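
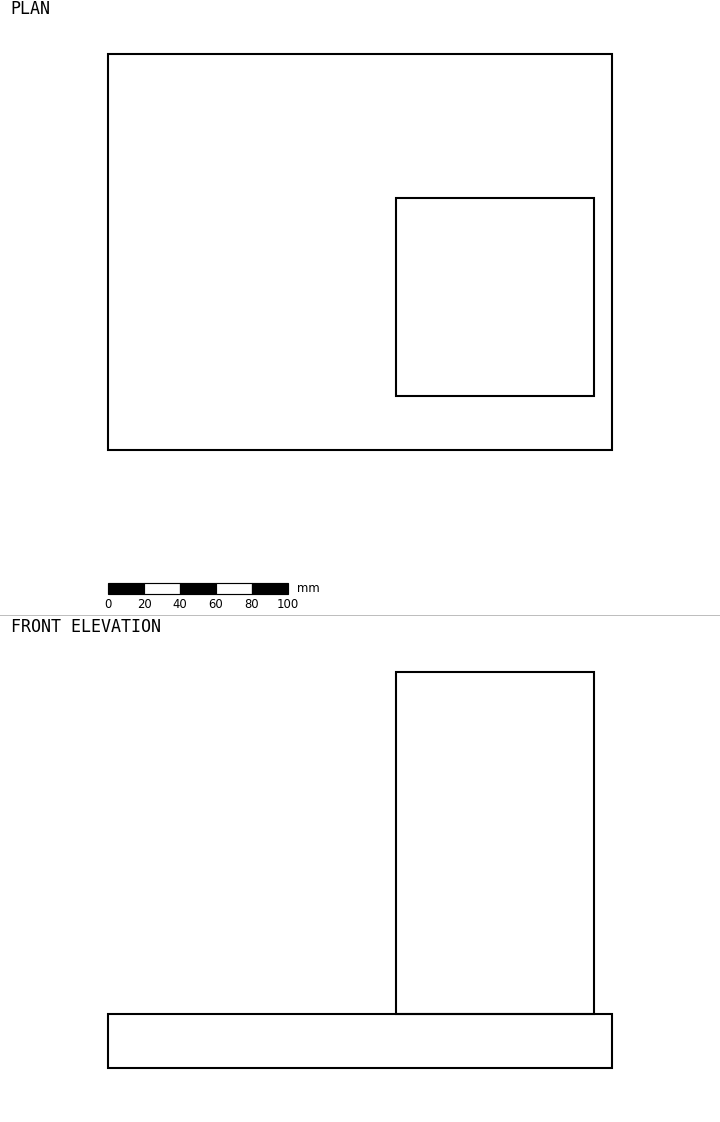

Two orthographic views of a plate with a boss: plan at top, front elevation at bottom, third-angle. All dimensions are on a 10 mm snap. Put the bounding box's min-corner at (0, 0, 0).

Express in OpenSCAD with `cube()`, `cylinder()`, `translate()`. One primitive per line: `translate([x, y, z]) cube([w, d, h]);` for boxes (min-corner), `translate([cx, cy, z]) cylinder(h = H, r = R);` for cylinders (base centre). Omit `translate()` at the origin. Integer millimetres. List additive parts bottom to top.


cube([280, 220, 30]);
translate([160, 30, 30]) cube([110, 110, 190]);


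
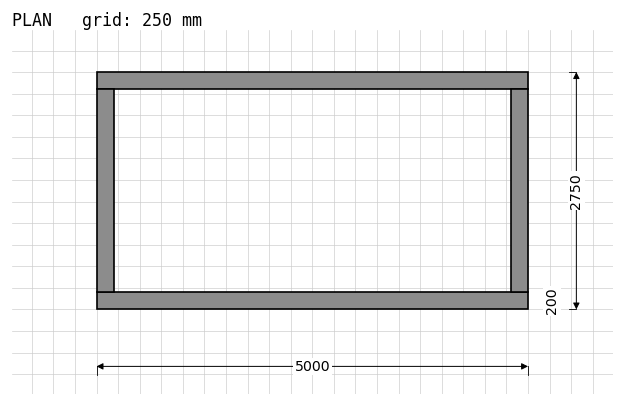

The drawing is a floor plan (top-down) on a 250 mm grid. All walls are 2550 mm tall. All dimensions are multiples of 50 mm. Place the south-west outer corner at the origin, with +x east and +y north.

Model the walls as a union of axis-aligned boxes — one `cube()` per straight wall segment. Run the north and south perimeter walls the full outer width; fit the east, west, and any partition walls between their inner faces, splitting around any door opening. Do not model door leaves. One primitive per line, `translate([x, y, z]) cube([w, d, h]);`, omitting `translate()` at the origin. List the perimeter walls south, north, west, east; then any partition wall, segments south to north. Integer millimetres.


cube([5000, 200, 2550]);
translate([0, 2550, 0]) cube([5000, 200, 2550]);
translate([0, 200, 0]) cube([200, 2350, 2550]);
translate([4800, 200, 0]) cube([200, 2350, 2550]);


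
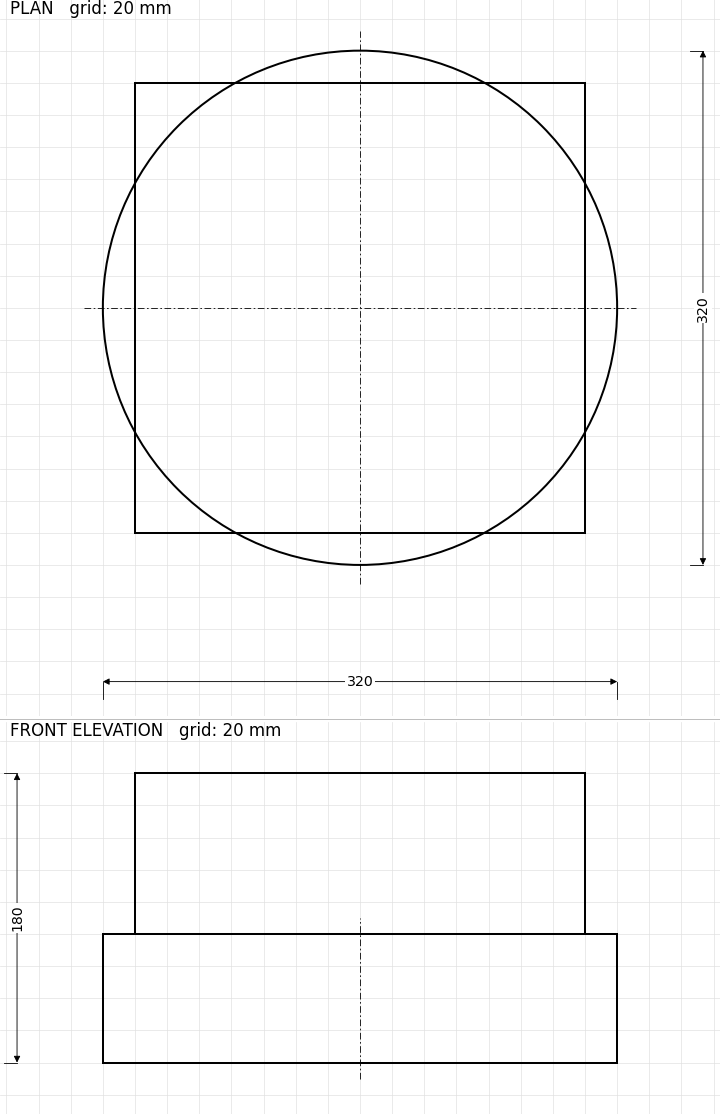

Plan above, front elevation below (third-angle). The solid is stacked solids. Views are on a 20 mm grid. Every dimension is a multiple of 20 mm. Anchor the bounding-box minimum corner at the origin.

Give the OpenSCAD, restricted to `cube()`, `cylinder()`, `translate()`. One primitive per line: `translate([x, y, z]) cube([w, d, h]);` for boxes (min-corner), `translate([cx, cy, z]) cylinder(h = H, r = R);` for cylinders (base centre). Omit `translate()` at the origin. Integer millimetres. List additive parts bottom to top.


translate([160, 160, 0]) cylinder(h = 80, r = 160);
translate([20, 20, 80]) cube([280, 280, 100]);


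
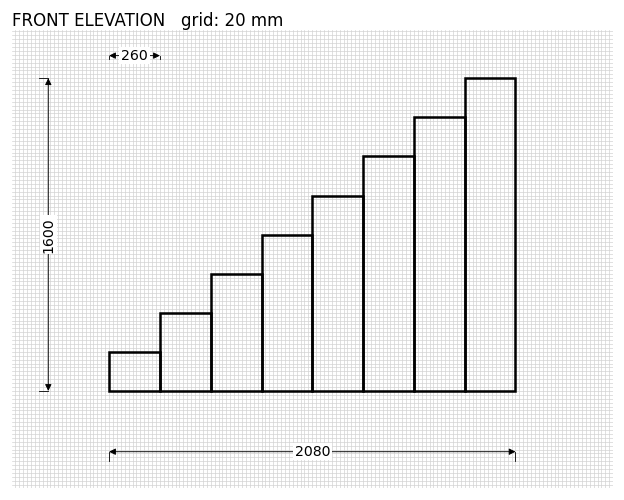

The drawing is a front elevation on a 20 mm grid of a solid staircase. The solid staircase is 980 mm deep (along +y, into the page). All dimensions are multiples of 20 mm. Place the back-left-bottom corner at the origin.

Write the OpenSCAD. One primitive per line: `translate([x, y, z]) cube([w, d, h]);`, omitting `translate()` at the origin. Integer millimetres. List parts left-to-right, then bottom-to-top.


cube([260, 980, 200]);
translate([260, 0, 0]) cube([260, 980, 400]);
translate([520, 0, 0]) cube([260, 980, 600]);
translate([780, 0, 0]) cube([260, 980, 800]);
translate([1040, 0, 0]) cube([260, 980, 1000]);
translate([1300, 0, 0]) cube([260, 980, 1200]);
translate([1560, 0, 0]) cube([260, 980, 1400]);
translate([1820, 0, 0]) cube([260, 980, 1600]);


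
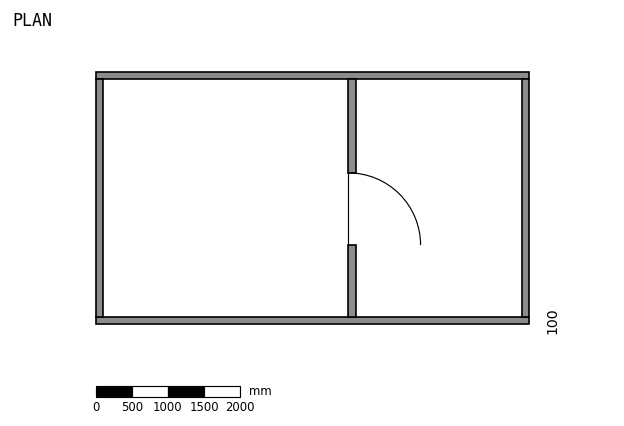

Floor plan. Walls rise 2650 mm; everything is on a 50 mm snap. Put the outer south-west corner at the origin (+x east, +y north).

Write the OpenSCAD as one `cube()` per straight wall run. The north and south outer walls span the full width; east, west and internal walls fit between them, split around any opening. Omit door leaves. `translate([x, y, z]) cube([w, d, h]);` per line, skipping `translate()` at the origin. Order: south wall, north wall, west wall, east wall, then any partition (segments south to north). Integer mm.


cube([6000, 100, 2650]);
translate([0, 3400, 0]) cube([6000, 100, 2650]);
translate([0, 100, 0]) cube([100, 3300, 2650]);
translate([5900, 100, 0]) cube([100, 3300, 2650]);
translate([3500, 100, 0]) cube([100, 1000, 2650]);
translate([3500, 2100, 0]) cube([100, 1300, 2650]);


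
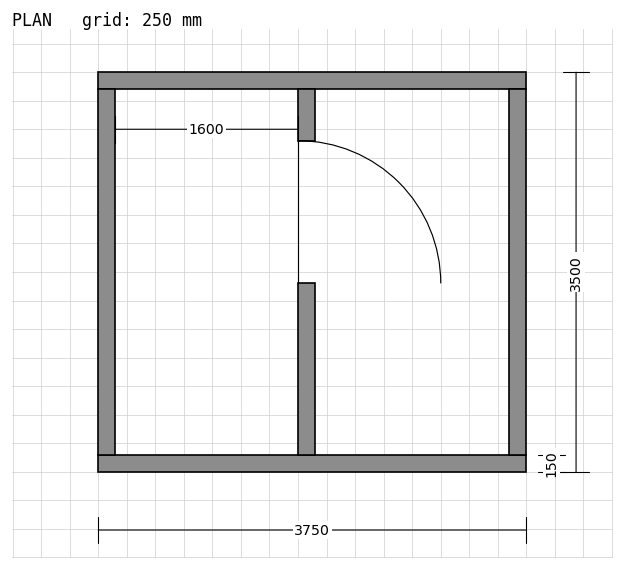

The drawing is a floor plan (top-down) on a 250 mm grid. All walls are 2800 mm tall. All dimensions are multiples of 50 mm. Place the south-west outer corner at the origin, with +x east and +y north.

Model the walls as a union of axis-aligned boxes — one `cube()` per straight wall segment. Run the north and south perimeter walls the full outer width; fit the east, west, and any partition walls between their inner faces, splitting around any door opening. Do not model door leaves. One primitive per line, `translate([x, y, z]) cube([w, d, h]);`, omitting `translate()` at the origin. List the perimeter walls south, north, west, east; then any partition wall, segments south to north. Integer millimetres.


cube([3750, 150, 2800]);
translate([0, 3350, 0]) cube([3750, 150, 2800]);
translate([0, 150, 0]) cube([150, 3200, 2800]);
translate([3600, 150, 0]) cube([150, 3200, 2800]);
translate([1750, 150, 0]) cube([150, 1500, 2800]);
translate([1750, 2900, 0]) cube([150, 450, 2800]);


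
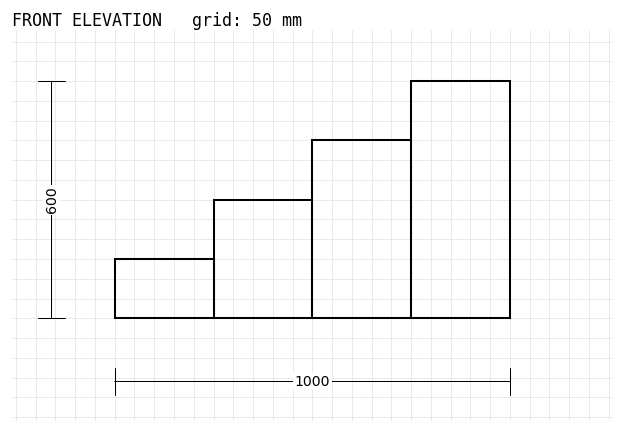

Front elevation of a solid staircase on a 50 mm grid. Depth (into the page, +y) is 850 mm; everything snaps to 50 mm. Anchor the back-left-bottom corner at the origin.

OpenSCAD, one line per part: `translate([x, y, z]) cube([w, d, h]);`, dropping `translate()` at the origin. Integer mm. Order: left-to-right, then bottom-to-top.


cube([250, 850, 150]);
translate([250, 0, 0]) cube([250, 850, 300]);
translate([500, 0, 0]) cube([250, 850, 450]);
translate([750, 0, 0]) cube([250, 850, 600]);


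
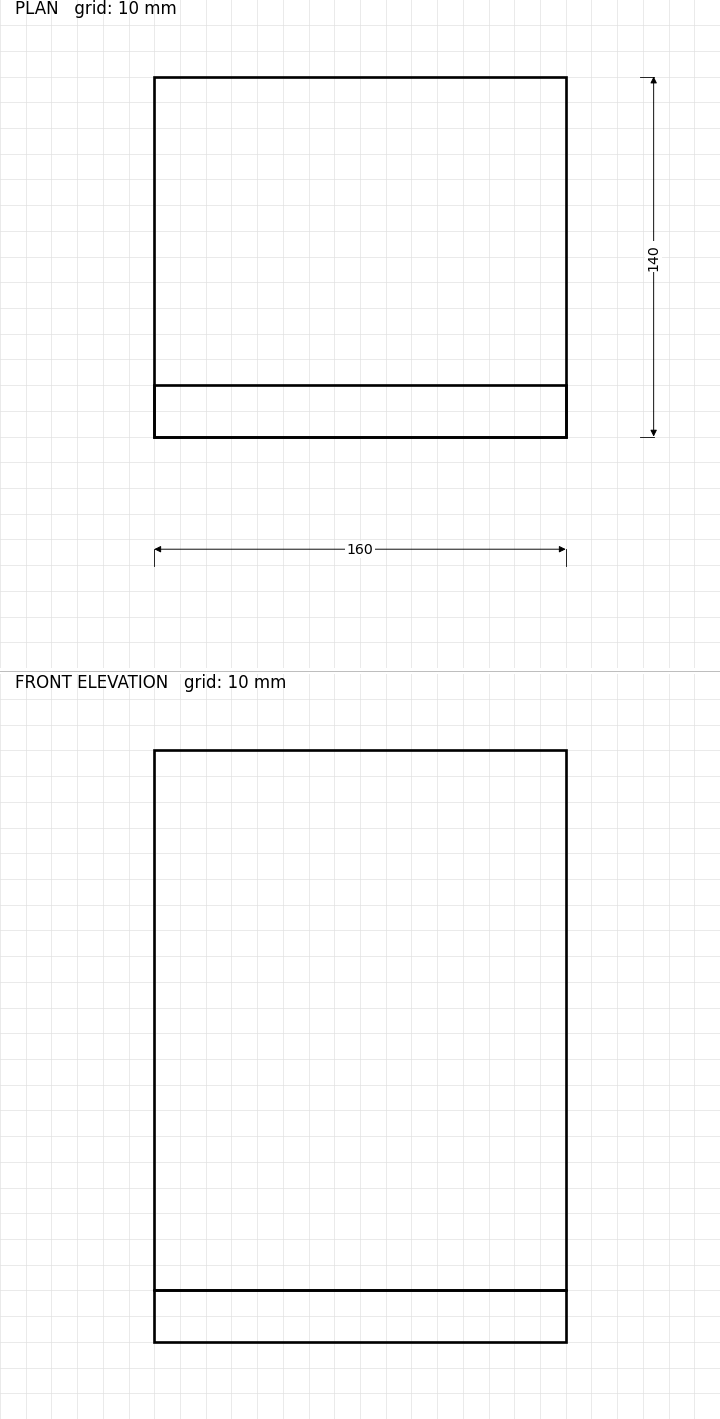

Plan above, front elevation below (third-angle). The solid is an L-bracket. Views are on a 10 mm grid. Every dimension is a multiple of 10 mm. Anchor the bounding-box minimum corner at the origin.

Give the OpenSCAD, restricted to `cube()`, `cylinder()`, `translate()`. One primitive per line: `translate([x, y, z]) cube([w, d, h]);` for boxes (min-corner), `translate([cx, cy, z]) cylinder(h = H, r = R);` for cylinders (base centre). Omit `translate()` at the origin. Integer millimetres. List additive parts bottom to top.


cube([160, 140, 20]);
translate([0, 0, 20]) cube([160, 20, 210]);


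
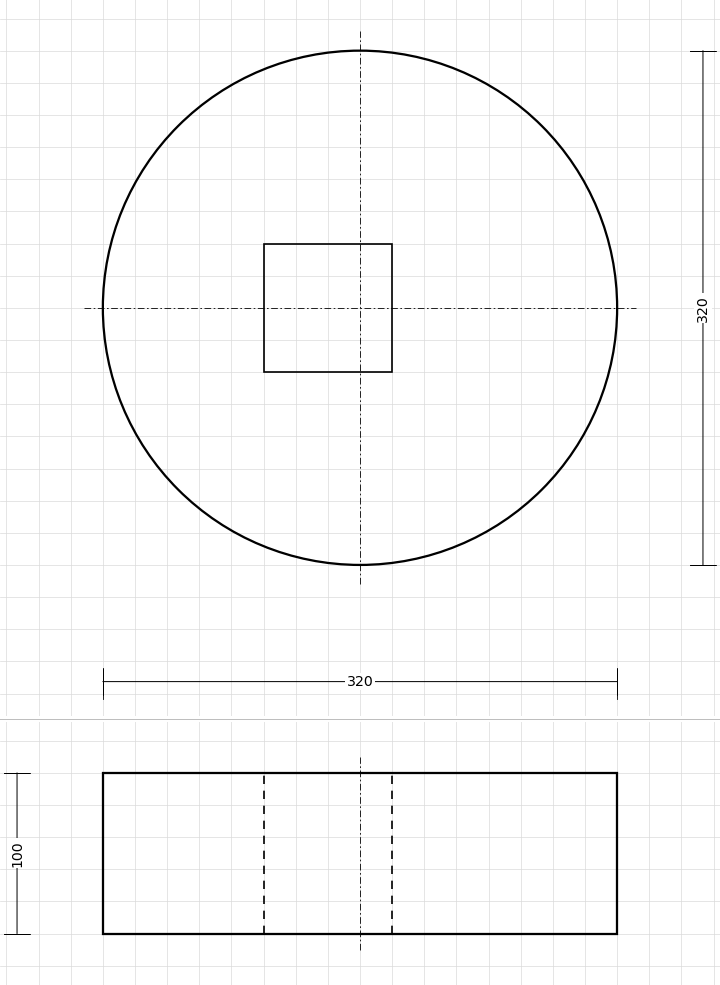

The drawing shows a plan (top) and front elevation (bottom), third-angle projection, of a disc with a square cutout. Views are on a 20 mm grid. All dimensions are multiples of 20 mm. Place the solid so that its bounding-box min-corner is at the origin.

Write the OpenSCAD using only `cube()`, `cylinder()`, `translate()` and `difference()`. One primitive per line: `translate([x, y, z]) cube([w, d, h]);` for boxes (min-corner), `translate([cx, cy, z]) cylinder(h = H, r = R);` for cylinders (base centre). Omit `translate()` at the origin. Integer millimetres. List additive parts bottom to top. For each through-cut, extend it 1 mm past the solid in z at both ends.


difference() {
  translate([160, 160, 0]) cylinder(h = 100, r = 160);
  translate([100, 120, -1]) cube([80, 80, 102]);
}


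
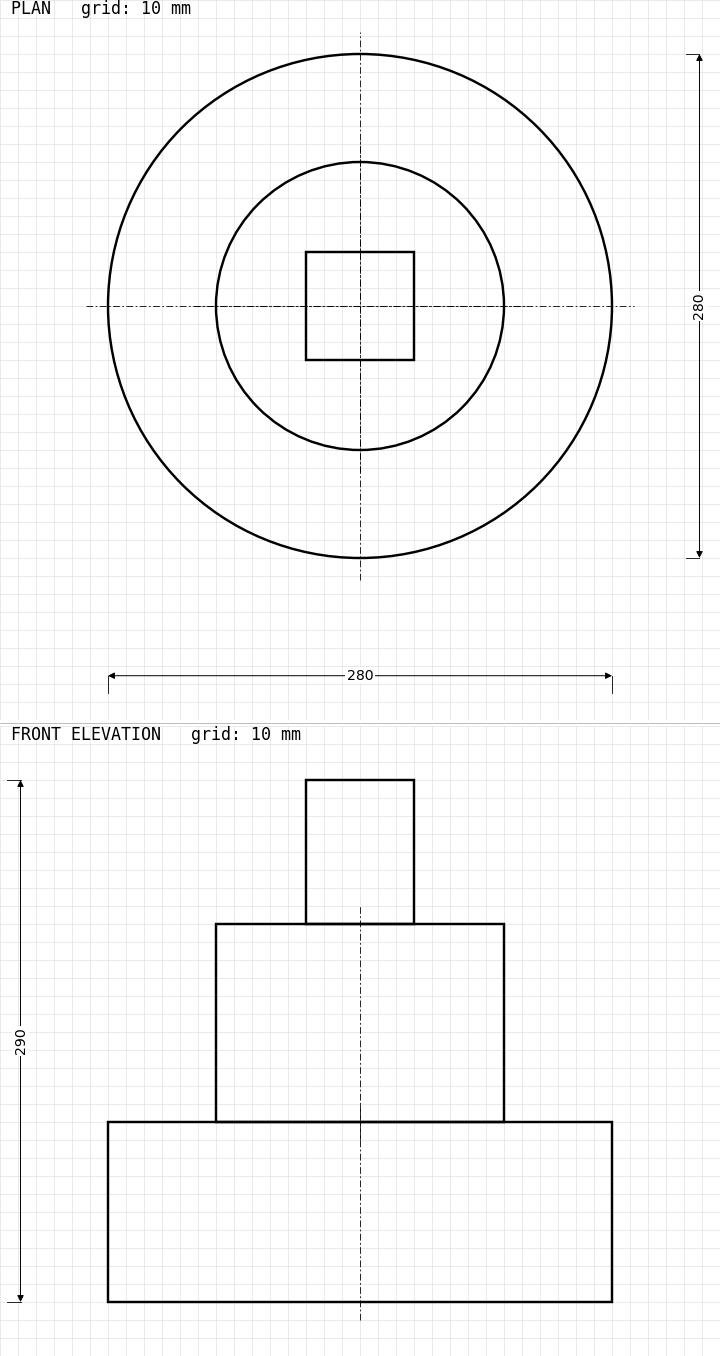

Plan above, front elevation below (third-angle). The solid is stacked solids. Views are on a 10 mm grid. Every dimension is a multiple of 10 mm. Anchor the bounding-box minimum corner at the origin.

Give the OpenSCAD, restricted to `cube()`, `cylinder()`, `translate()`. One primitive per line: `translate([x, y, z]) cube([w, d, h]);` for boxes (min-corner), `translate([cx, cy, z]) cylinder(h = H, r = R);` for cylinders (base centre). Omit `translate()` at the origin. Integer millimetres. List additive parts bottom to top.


translate([140, 140, 0]) cylinder(h = 100, r = 140);
translate([140, 140, 100]) cylinder(h = 110, r = 80);
translate([110, 110, 210]) cube([60, 60, 80]);


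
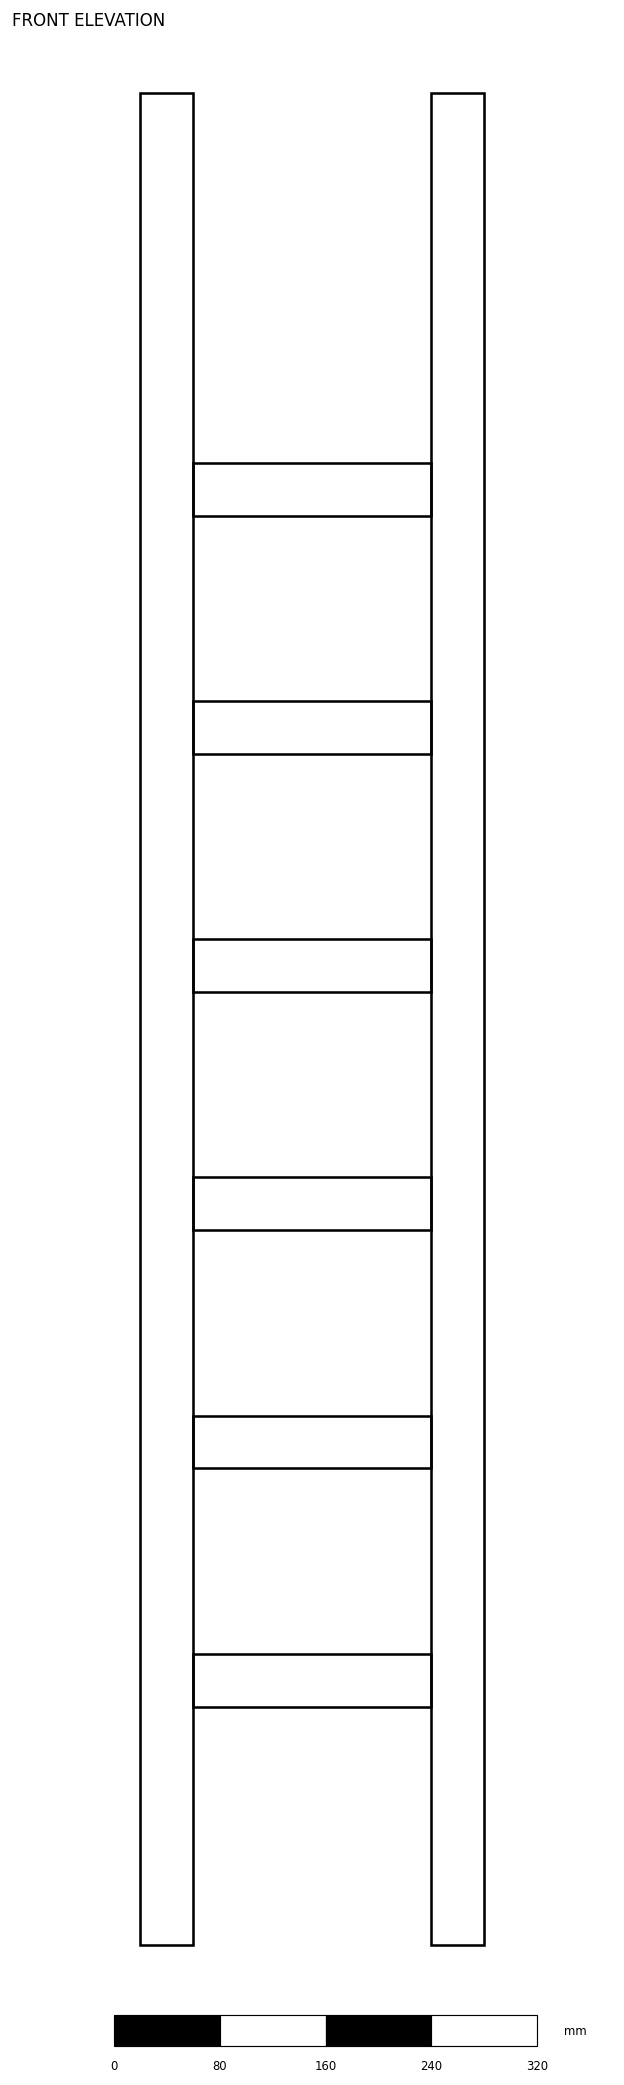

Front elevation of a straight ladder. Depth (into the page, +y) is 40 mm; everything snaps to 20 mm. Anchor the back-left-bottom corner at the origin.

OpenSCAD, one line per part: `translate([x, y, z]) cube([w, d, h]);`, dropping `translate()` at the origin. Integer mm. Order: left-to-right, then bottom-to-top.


cube([40, 40, 1400]);
translate([40, 0, 180]) cube([180, 40, 40]);
translate([40, 0, 360]) cube([180, 40, 40]);
translate([40, 0, 540]) cube([180, 40, 40]);
translate([40, 0, 720]) cube([180, 40, 40]);
translate([40, 0, 900]) cube([180, 40, 40]);
translate([40, 0, 1080]) cube([180, 40, 40]);
translate([220, 0, 0]) cube([40, 40, 1400]);


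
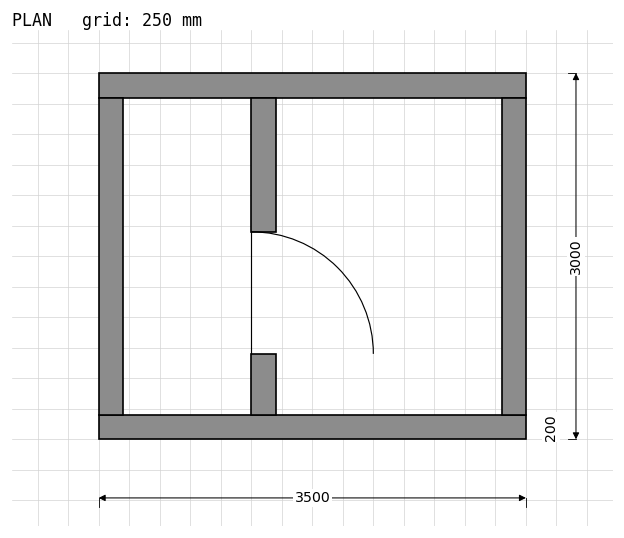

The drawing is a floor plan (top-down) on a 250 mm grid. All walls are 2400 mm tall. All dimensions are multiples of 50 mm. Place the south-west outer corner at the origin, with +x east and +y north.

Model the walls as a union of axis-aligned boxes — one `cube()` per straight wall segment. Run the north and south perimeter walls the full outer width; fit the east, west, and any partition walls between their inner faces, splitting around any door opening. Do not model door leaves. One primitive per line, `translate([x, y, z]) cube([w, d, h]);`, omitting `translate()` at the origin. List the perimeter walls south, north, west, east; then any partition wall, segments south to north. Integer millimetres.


cube([3500, 200, 2400]);
translate([0, 2800, 0]) cube([3500, 200, 2400]);
translate([0, 200, 0]) cube([200, 2600, 2400]);
translate([3300, 200, 0]) cube([200, 2600, 2400]);
translate([1250, 200, 0]) cube([200, 500, 2400]);
translate([1250, 1700, 0]) cube([200, 1100, 2400]);


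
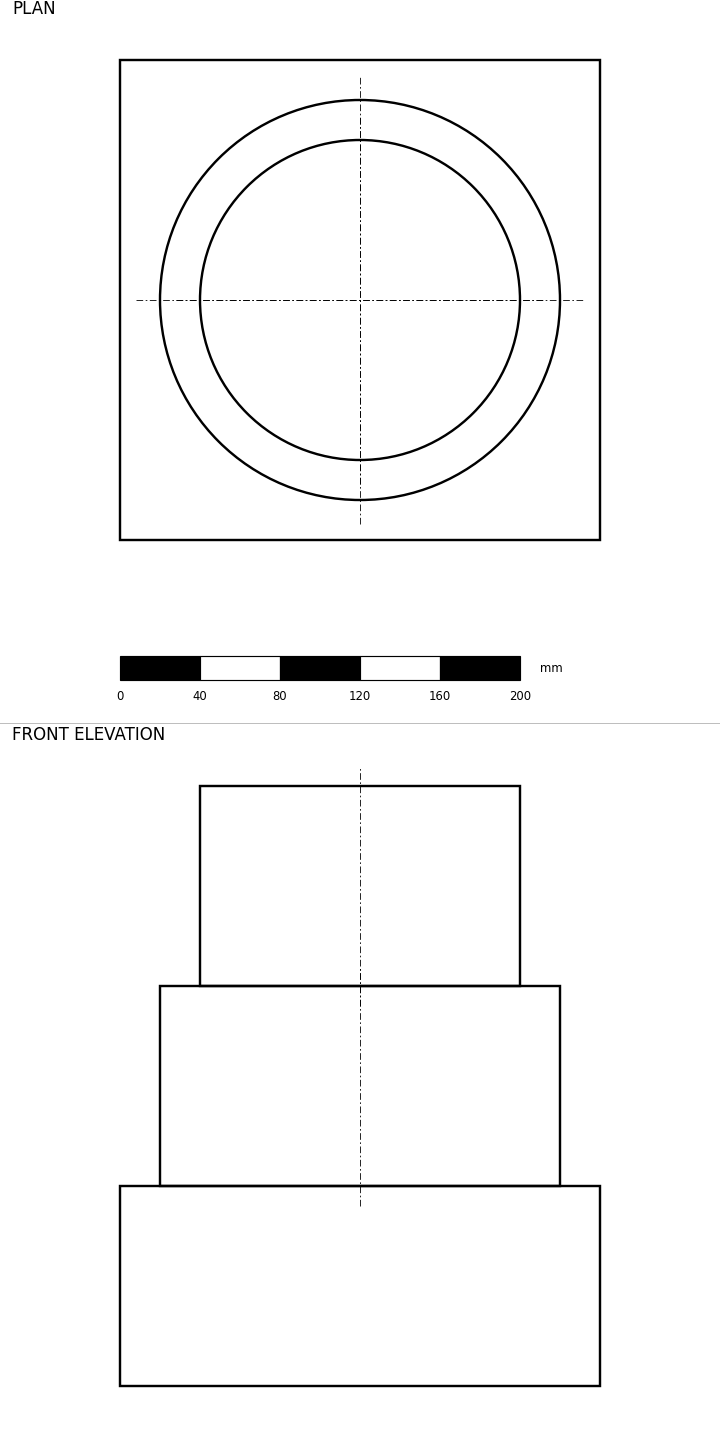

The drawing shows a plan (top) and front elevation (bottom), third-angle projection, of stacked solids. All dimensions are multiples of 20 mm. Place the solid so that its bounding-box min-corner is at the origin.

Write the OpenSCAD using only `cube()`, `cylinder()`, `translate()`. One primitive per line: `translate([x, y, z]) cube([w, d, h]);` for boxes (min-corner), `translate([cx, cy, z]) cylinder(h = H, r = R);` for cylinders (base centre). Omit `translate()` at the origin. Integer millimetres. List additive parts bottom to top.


cube([240, 240, 100]);
translate([120, 120, 100]) cylinder(h = 100, r = 100);
translate([120, 120, 200]) cylinder(h = 100, r = 80);


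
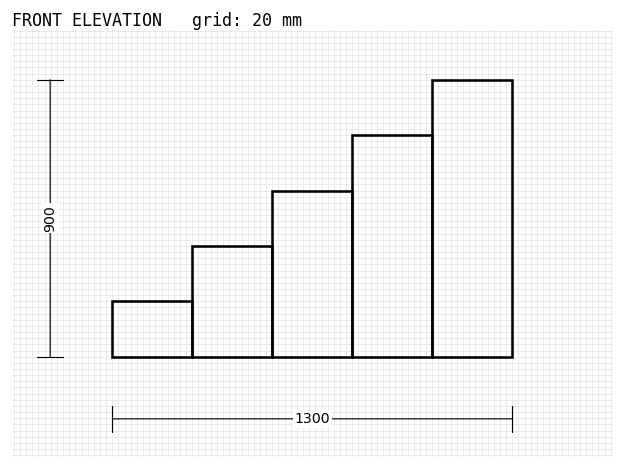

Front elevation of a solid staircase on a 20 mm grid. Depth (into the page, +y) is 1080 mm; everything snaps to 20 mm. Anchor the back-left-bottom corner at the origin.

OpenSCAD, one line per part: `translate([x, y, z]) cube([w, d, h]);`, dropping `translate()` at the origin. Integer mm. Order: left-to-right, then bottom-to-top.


cube([260, 1080, 180]);
translate([260, 0, 0]) cube([260, 1080, 360]);
translate([520, 0, 0]) cube([260, 1080, 540]);
translate([780, 0, 0]) cube([260, 1080, 720]);
translate([1040, 0, 0]) cube([260, 1080, 900]);


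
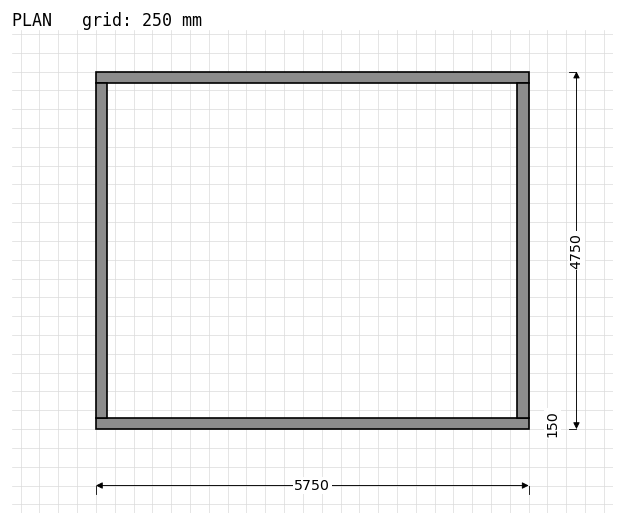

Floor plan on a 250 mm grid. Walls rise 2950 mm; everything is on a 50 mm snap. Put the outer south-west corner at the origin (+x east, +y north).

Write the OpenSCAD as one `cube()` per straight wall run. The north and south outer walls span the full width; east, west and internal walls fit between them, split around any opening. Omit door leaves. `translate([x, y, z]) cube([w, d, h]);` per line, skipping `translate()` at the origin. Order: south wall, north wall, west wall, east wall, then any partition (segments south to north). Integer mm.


cube([5750, 150, 2950]);
translate([0, 4600, 0]) cube([5750, 150, 2950]);
translate([0, 150, 0]) cube([150, 4450, 2950]);
translate([5600, 150, 0]) cube([150, 4450, 2950]);


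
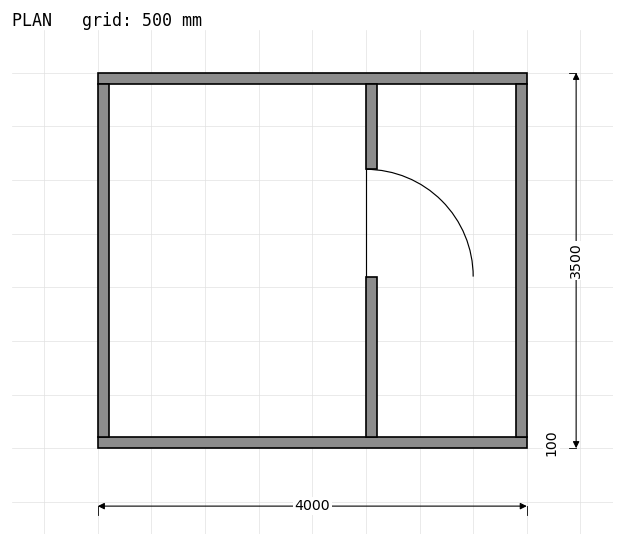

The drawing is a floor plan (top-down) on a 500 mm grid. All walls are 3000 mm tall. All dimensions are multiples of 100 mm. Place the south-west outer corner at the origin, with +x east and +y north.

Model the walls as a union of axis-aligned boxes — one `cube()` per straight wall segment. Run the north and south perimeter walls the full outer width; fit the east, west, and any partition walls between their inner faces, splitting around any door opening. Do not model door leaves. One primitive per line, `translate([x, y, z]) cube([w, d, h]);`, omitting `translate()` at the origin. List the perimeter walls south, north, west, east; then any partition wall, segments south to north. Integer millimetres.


cube([4000, 100, 3000]);
translate([0, 3400, 0]) cube([4000, 100, 3000]);
translate([0, 100, 0]) cube([100, 3300, 3000]);
translate([3900, 100, 0]) cube([100, 3300, 3000]);
translate([2500, 100, 0]) cube([100, 1500, 3000]);
translate([2500, 2600, 0]) cube([100, 800, 3000]);


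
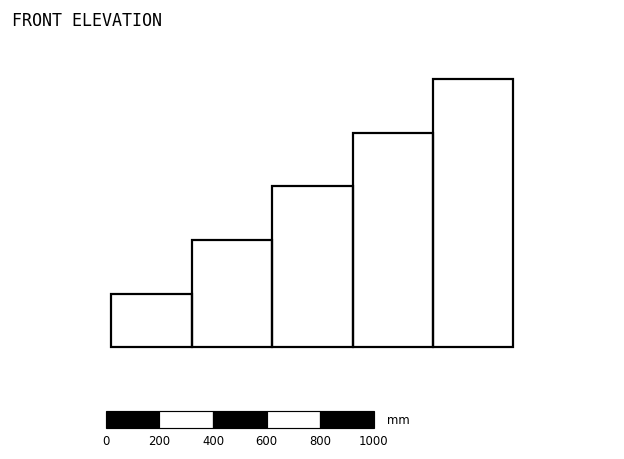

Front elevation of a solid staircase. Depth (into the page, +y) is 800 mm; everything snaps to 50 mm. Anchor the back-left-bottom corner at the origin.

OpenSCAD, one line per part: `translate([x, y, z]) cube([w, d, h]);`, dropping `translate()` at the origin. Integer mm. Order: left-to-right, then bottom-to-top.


cube([300, 800, 200]);
translate([300, 0, 0]) cube([300, 800, 400]);
translate([600, 0, 0]) cube([300, 800, 600]);
translate([900, 0, 0]) cube([300, 800, 800]);
translate([1200, 0, 0]) cube([300, 800, 1000]);


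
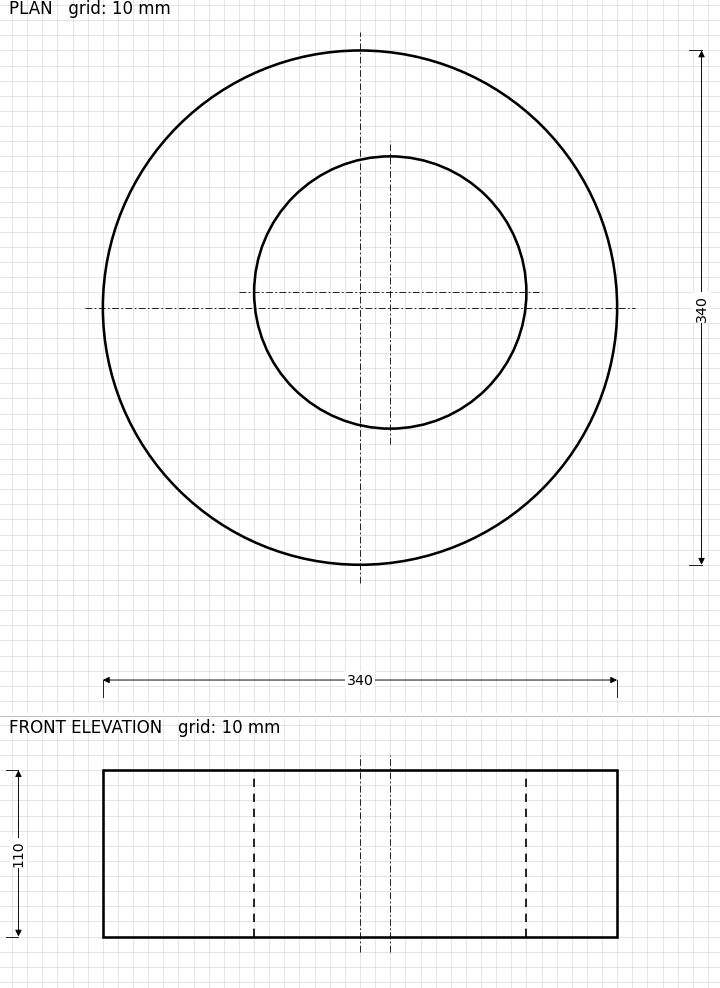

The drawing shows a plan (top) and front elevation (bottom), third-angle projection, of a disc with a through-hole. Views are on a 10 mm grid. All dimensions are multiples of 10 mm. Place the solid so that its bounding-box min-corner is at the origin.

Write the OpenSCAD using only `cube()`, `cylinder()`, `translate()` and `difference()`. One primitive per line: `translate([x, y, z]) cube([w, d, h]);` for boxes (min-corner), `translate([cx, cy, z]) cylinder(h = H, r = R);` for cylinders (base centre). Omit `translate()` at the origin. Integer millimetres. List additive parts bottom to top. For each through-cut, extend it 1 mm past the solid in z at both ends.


difference() {
  translate([170, 170, 0]) cylinder(h = 110, r = 170);
  translate([190, 180, -1]) cylinder(h = 112, r = 90);
}


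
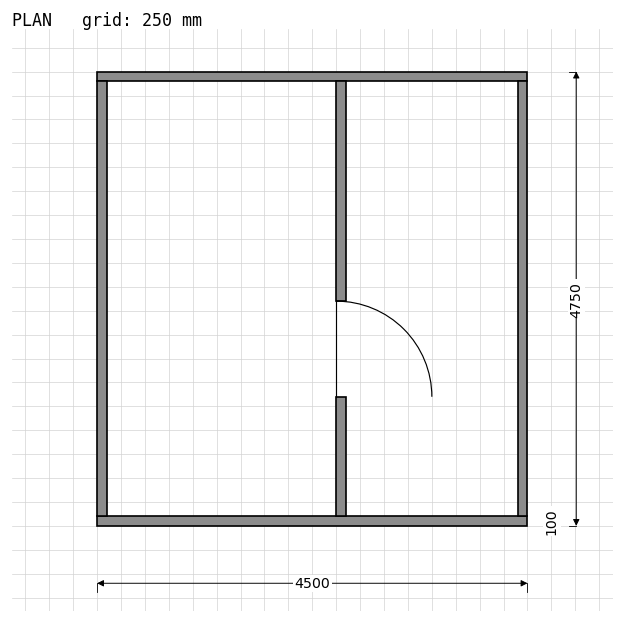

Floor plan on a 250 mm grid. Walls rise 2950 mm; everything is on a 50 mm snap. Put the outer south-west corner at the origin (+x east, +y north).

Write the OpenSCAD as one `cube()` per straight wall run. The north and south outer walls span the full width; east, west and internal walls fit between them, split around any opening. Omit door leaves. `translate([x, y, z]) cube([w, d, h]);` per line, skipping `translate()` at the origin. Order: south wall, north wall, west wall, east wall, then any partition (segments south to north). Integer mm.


cube([4500, 100, 2950]);
translate([0, 4650, 0]) cube([4500, 100, 2950]);
translate([0, 100, 0]) cube([100, 4550, 2950]);
translate([4400, 100, 0]) cube([100, 4550, 2950]);
translate([2500, 100, 0]) cube([100, 1250, 2950]);
translate([2500, 2350, 0]) cube([100, 2300, 2950]);


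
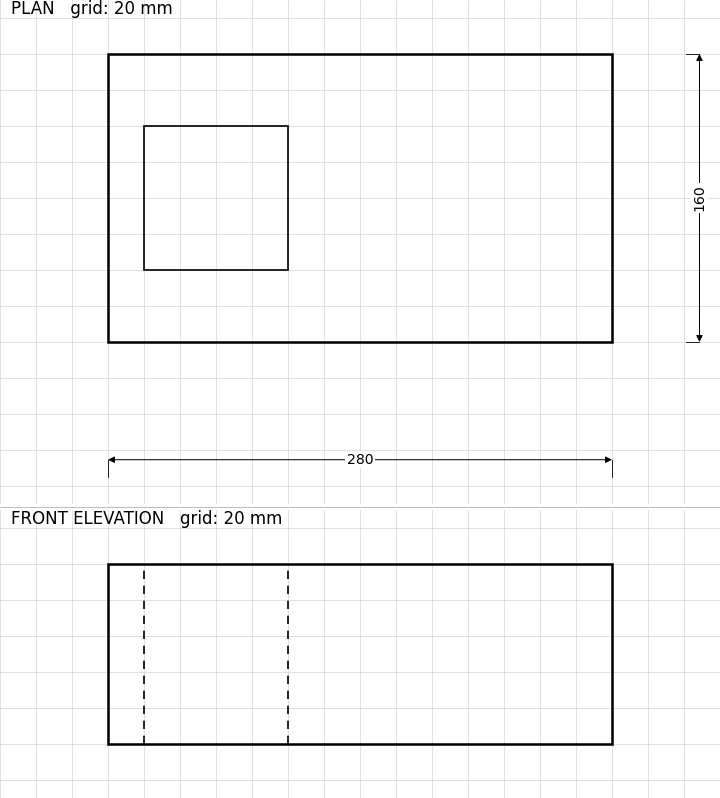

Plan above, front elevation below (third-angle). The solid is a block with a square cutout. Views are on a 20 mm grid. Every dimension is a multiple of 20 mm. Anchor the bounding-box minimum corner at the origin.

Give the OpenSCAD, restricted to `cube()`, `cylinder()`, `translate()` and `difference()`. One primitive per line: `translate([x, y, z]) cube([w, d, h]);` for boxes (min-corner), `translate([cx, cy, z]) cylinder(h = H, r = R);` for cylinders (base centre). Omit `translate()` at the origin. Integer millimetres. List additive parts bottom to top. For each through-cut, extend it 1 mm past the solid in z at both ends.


difference() {
  cube([280, 160, 100]);
  translate([20, 40, -1]) cube([80, 80, 102]);
}


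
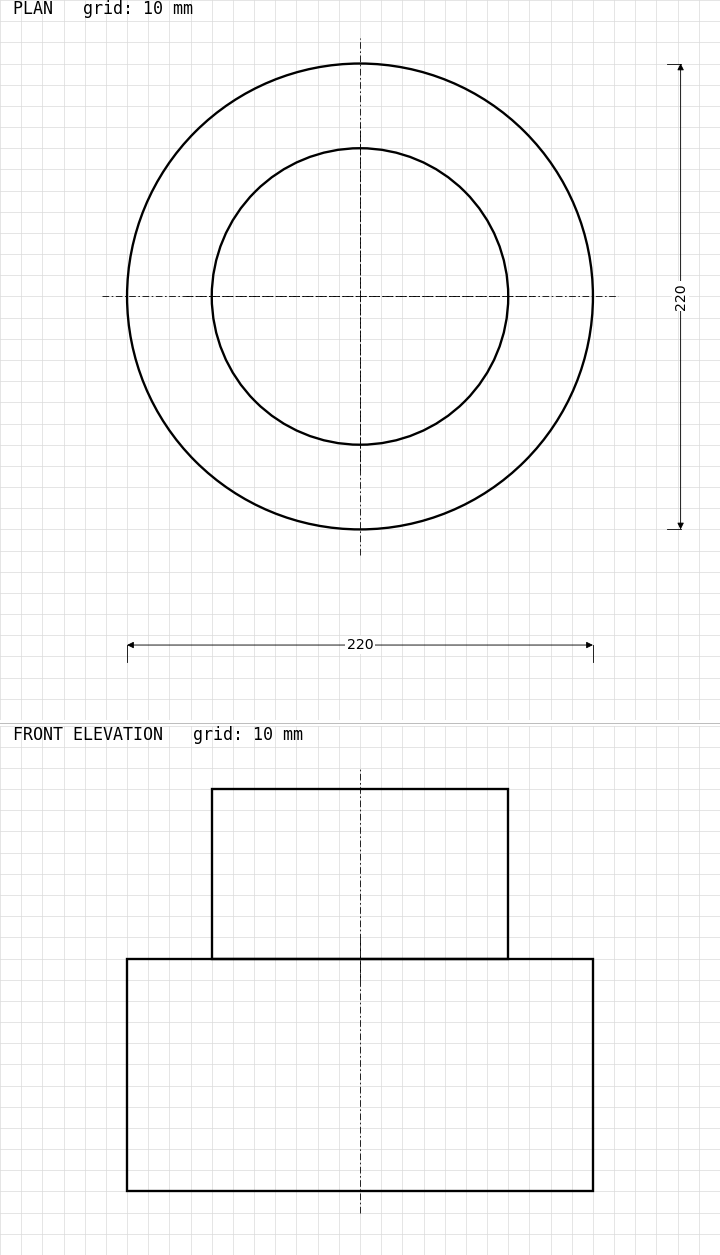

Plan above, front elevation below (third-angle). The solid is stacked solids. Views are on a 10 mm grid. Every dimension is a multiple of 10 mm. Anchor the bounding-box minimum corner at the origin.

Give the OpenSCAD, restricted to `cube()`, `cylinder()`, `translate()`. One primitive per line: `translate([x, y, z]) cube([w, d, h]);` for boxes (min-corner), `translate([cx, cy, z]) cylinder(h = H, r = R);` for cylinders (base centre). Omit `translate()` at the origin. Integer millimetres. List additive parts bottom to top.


translate([110, 110, 0]) cylinder(h = 110, r = 110);
translate([110, 110, 110]) cylinder(h = 80, r = 70);


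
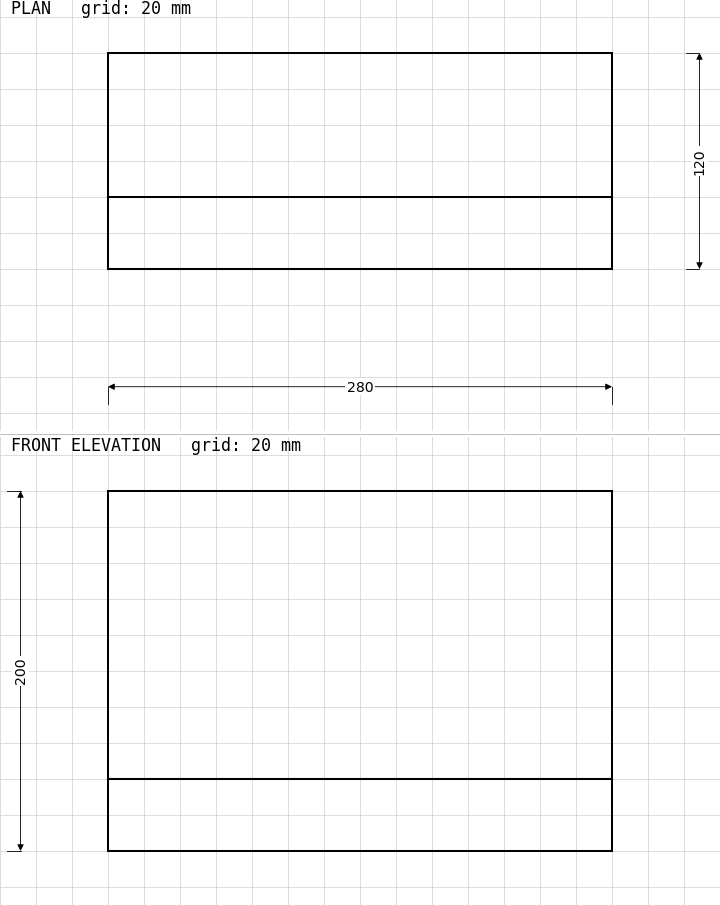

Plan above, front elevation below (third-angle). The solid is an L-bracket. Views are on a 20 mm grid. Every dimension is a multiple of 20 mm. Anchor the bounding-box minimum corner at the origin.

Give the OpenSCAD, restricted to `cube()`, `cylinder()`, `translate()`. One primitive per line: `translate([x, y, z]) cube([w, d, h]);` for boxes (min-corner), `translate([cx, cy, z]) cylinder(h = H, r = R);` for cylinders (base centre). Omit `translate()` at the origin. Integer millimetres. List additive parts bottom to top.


cube([280, 120, 40]);
translate([0, 0, 40]) cube([280, 40, 160]);


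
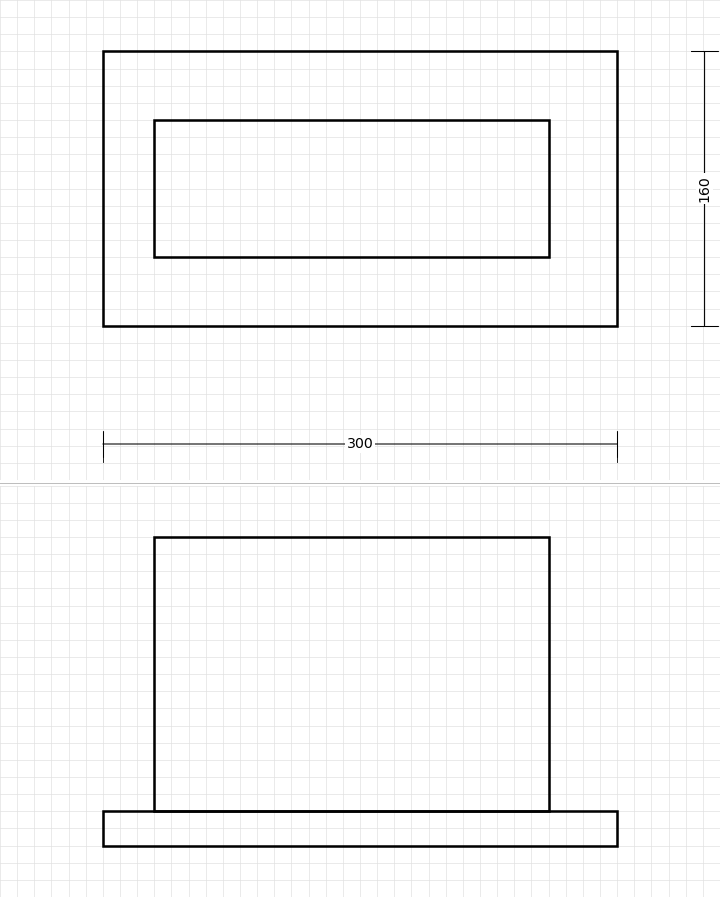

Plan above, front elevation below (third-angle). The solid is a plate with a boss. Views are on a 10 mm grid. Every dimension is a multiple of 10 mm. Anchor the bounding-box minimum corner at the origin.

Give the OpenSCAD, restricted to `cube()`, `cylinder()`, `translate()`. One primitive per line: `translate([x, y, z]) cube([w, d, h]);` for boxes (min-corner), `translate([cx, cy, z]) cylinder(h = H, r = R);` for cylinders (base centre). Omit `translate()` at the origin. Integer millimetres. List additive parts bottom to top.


cube([300, 160, 20]);
translate([30, 40, 20]) cube([230, 80, 160]);


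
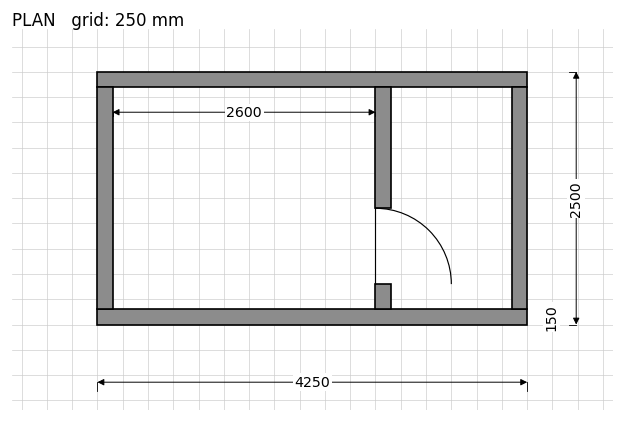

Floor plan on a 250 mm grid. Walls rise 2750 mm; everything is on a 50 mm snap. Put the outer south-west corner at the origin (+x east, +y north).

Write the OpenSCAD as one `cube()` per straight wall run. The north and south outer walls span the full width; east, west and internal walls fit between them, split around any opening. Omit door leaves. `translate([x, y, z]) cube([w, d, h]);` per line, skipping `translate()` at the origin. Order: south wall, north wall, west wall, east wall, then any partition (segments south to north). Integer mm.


cube([4250, 150, 2750]);
translate([0, 2350, 0]) cube([4250, 150, 2750]);
translate([0, 150, 0]) cube([150, 2200, 2750]);
translate([4100, 150, 0]) cube([150, 2200, 2750]);
translate([2750, 150, 0]) cube([150, 250, 2750]);
translate([2750, 1150, 0]) cube([150, 1200, 2750]);


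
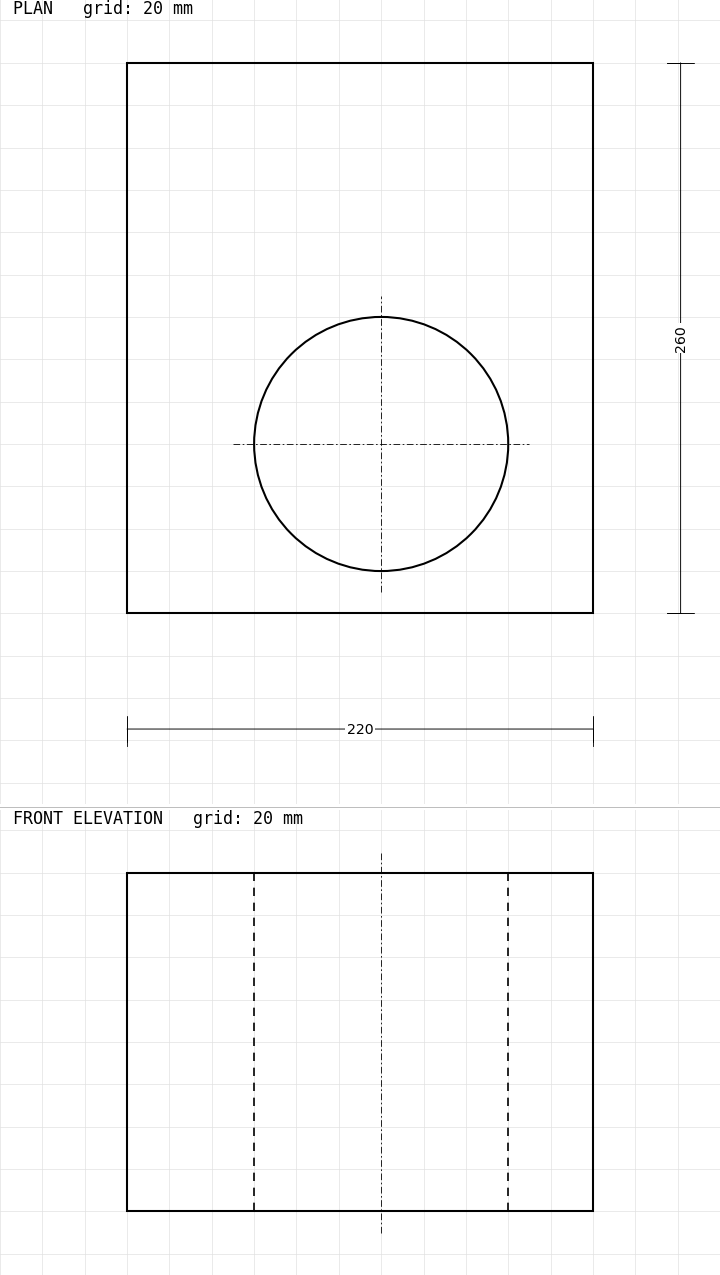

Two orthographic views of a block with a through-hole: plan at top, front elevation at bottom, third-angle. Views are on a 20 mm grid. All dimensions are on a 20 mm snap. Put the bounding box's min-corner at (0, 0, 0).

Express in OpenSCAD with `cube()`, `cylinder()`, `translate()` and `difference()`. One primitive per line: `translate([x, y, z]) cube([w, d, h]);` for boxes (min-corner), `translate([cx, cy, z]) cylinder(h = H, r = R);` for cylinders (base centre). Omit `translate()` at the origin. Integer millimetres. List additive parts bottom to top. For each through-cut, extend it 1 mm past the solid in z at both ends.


difference() {
  cube([220, 260, 160]);
  translate([120, 80, -1]) cylinder(h = 162, r = 60);
}


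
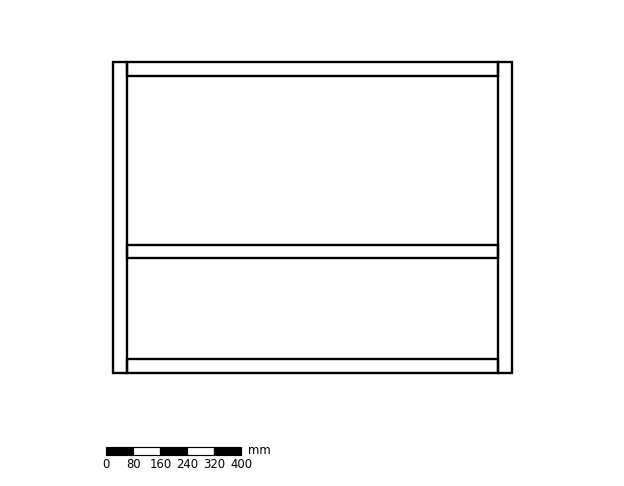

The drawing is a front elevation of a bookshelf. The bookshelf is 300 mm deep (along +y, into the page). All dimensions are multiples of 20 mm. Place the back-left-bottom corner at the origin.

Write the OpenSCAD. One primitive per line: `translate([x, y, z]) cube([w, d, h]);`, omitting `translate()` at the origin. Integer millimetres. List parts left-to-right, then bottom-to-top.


cube([40, 300, 920]);
translate([40, 0, 0]) cube([1100, 300, 40]);
translate([40, 0, 340]) cube([1100, 300, 40]);
translate([40, 0, 880]) cube([1100, 300, 40]);
translate([1140, 0, 0]) cube([40, 300, 920]);


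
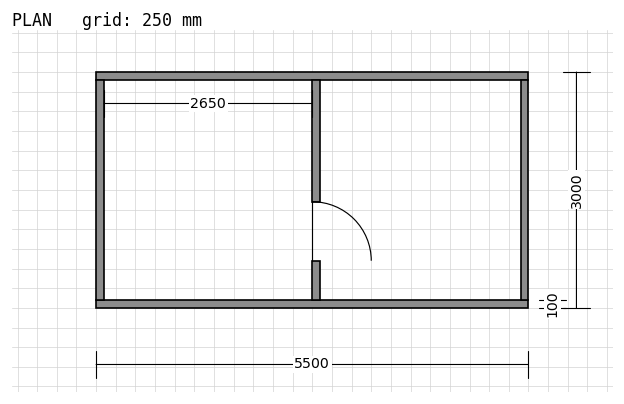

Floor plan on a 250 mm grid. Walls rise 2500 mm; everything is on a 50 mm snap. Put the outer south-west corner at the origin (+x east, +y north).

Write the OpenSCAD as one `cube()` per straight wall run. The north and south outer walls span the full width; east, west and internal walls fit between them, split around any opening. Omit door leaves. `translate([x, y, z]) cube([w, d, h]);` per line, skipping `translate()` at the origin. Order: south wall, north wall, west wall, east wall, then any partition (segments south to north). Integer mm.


cube([5500, 100, 2500]);
translate([0, 2900, 0]) cube([5500, 100, 2500]);
translate([0, 100, 0]) cube([100, 2800, 2500]);
translate([5400, 100, 0]) cube([100, 2800, 2500]);
translate([2750, 100, 0]) cube([100, 500, 2500]);
translate([2750, 1350, 0]) cube([100, 1550, 2500]);


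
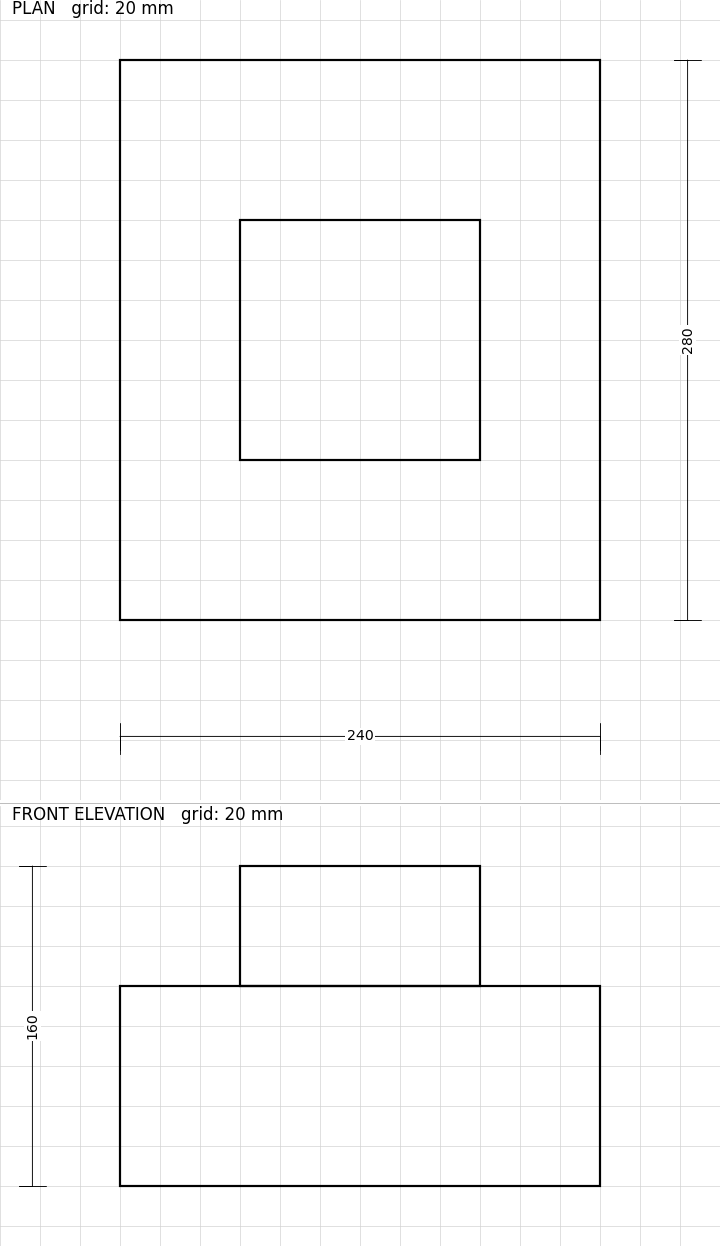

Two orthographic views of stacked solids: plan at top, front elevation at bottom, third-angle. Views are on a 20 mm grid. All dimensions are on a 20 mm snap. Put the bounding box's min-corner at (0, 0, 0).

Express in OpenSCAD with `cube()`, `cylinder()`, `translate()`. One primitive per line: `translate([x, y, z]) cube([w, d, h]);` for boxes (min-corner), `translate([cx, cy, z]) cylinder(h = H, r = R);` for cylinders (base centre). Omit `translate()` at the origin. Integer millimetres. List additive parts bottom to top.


cube([240, 280, 100]);
translate([60, 80, 100]) cube([120, 120, 60]);


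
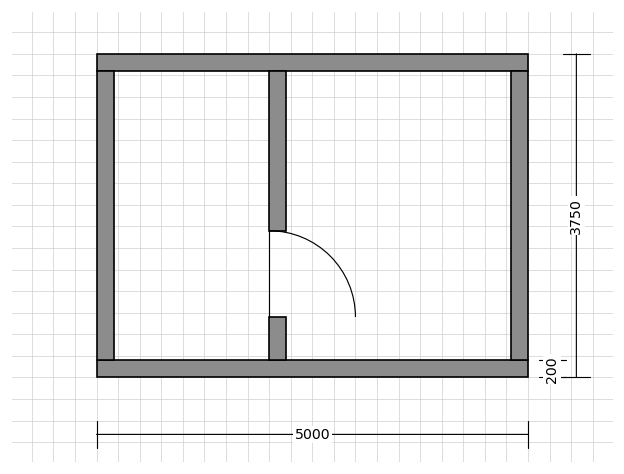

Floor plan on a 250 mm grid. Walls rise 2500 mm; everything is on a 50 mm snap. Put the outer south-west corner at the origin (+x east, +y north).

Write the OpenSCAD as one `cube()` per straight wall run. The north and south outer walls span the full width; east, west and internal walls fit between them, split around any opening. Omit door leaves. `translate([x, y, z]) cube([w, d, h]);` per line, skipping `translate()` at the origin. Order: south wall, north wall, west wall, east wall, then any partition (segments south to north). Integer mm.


cube([5000, 200, 2500]);
translate([0, 3550, 0]) cube([5000, 200, 2500]);
translate([0, 200, 0]) cube([200, 3350, 2500]);
translate([4800, 200, 0]) cube([200, 3350, 2500]);
translate([2000, 200, 0]) cube([200, 500, 2500]);
translate([2000, 1700, 0]) cube([200, 1850, 2500]);


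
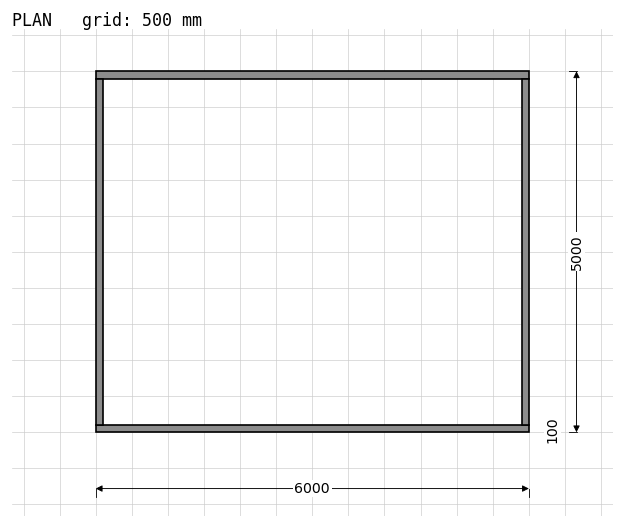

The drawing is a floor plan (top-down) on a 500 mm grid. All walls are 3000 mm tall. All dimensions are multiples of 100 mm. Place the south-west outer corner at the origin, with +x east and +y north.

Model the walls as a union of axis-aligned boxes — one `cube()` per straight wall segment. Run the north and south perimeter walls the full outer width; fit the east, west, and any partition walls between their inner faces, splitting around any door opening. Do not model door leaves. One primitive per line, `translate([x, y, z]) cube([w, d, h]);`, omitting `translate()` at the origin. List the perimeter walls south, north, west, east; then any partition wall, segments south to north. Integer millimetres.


cube([6000, 100, 3000]);
translate([0, 4900, 0]) cube([6000, 100, 3000]);
translate([0, 100, 0]) cube([100, 4800, 3000]);
translate([5900, 100, 0]) cube([100, 4800, 3000]);


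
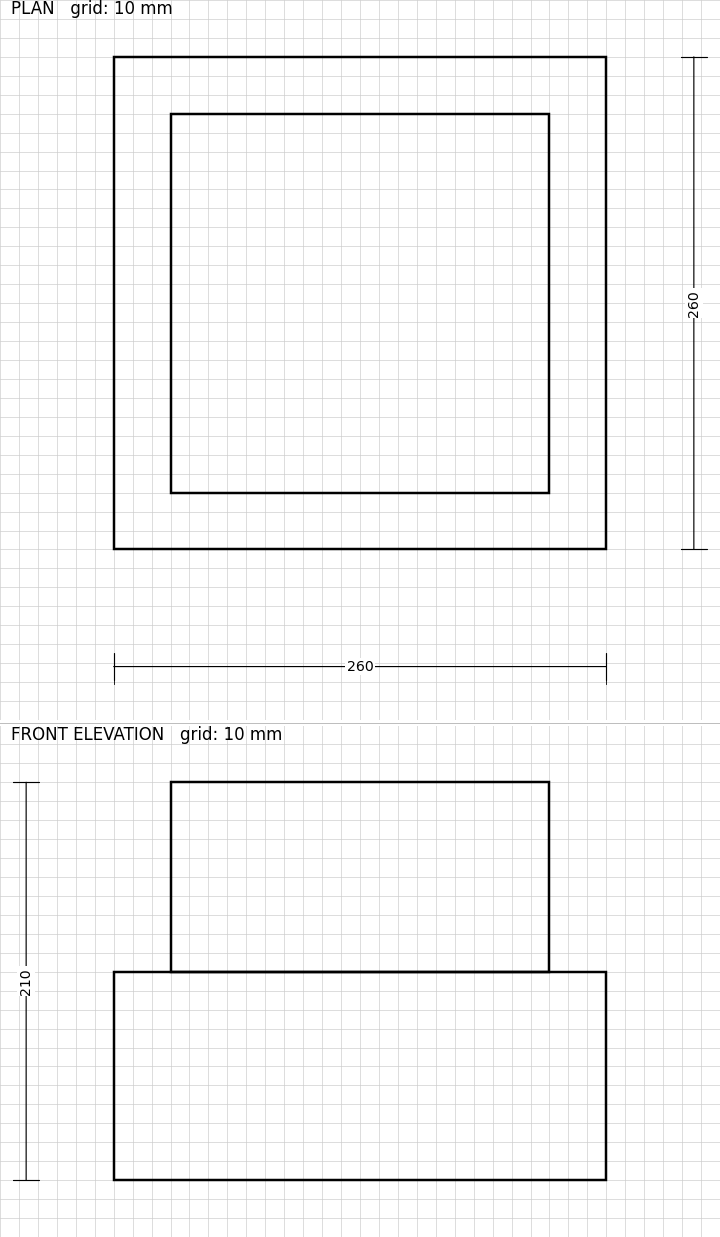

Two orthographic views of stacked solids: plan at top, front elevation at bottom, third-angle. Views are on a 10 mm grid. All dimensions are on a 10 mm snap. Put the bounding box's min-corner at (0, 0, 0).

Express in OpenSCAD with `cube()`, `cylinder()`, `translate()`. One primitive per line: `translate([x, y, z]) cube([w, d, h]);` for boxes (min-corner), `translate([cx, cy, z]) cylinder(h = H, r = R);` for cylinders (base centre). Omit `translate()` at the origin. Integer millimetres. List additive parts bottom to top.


cube([260, 260, 110]);
translate([30, 30, 110]) cube([200, 200, 100]);


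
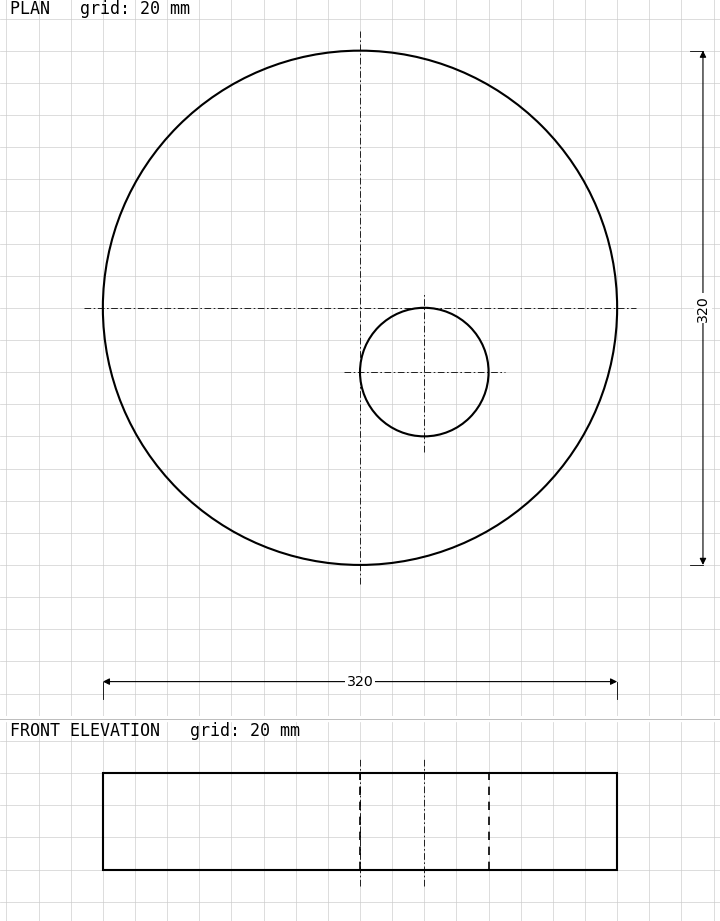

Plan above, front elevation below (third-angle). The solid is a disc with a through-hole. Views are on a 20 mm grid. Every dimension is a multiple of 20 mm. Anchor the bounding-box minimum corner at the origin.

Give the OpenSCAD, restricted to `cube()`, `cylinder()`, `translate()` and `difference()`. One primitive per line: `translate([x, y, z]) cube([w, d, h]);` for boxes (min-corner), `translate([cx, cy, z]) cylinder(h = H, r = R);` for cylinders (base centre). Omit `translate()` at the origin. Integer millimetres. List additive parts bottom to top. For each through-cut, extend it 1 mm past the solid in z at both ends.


difference() {
  translate([160, 160, 0]) cylinder(h = 60, r = 160);
  translate([200, 120, -1]) cylinder(h = 62, r = 40);
}


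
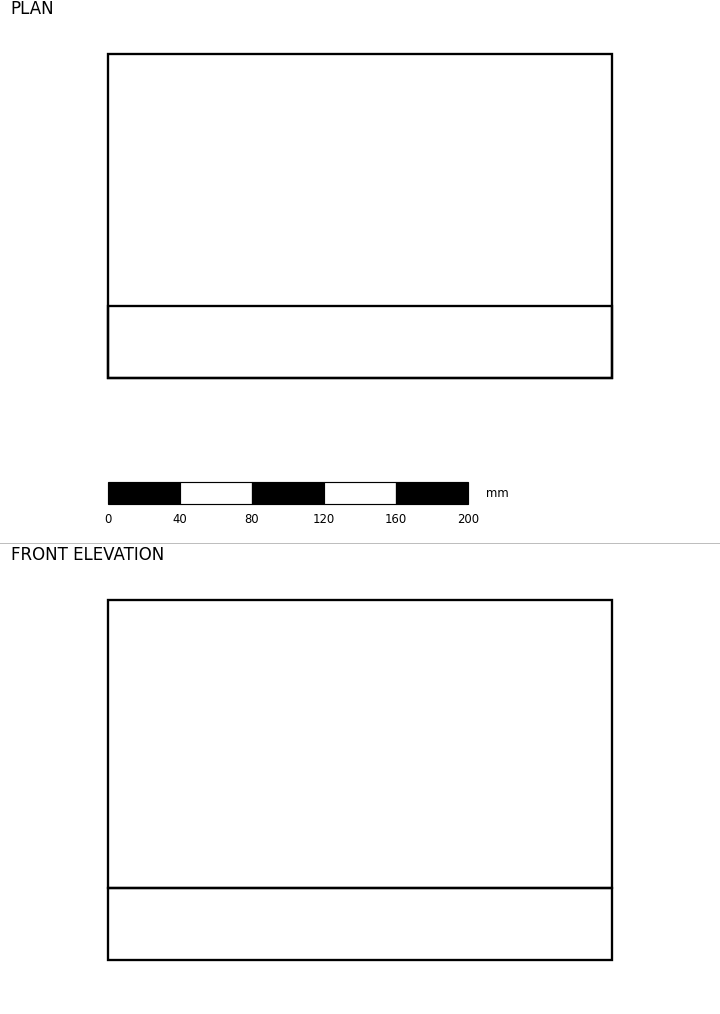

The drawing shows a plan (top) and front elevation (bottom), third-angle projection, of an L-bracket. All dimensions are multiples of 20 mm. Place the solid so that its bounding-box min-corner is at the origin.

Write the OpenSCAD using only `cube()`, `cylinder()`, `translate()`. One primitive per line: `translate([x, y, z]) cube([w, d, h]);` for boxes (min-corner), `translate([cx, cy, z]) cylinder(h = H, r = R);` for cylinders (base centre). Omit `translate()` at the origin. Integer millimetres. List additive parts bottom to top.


cube([280, 180, 40]);
translate([0, 0, 40]) cube([280, 40, 160]);


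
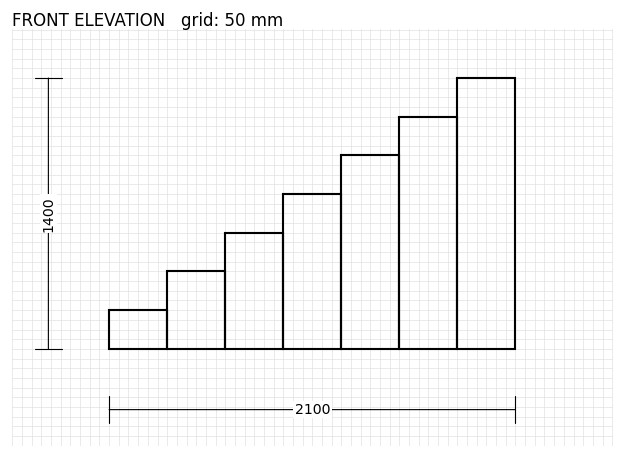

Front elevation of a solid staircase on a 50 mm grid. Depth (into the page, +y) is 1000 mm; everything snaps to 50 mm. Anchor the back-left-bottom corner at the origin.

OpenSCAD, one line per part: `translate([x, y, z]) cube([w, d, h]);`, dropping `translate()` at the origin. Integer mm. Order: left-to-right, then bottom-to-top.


cube([300, 1000, 200]);
translate([300, 0, 0]) cube([300, 1000, 400]);
translate([600, 0, 0]) cube([300, 1000, 600]);
translate([900, 0, 0]) cube([300, 1000, 800]);
translate([1200, 0, 0]) cube([300, 1000, 1000]);
translate([1500, 0, 0]) cube([300, 1000, 1200]);
translate([1800, 0, 0]) cube([300, 1000, 1400]);


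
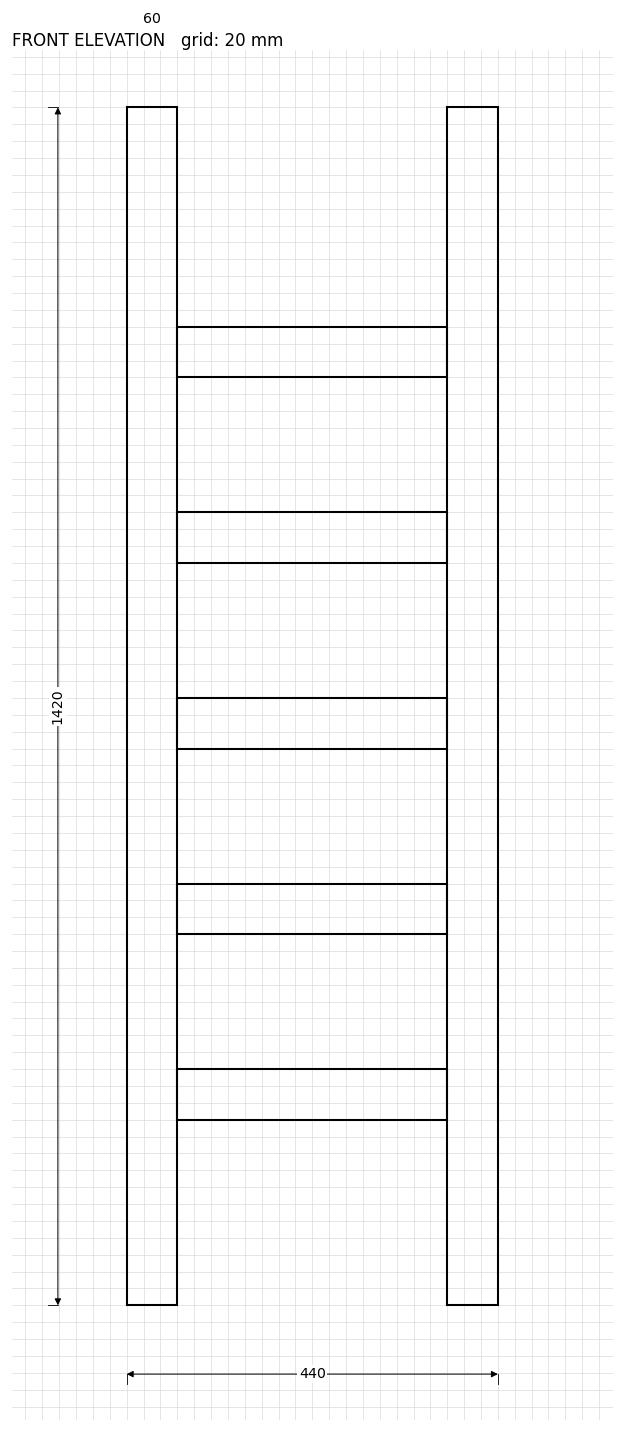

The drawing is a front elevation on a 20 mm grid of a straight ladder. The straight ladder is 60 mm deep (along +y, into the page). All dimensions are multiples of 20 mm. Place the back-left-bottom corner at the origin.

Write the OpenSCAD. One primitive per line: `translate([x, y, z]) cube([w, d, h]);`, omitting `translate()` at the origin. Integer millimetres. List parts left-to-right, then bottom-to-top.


cube([60, 60, 1420]);
translate([60, 0, 220]) cube([320, 60, 60]);
translate([60, 0, 440]) cube([320, 60, 60]);
translate([60, 0, 660]) cube([320, 60, 60]);
translate([60, 0, 880]) cube([320, 60, 60]);
translate([60, 0, 1100]) cube([320, 60, 60]);
translate([380, 0, 0]) cube([60, 60, 1420]);


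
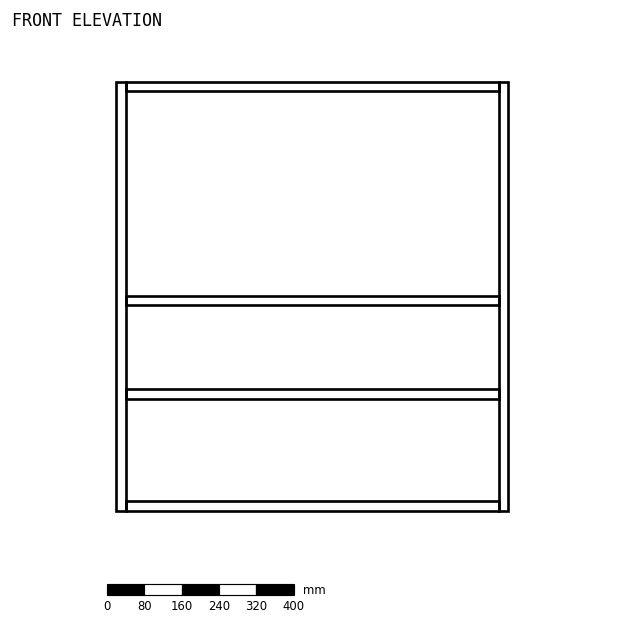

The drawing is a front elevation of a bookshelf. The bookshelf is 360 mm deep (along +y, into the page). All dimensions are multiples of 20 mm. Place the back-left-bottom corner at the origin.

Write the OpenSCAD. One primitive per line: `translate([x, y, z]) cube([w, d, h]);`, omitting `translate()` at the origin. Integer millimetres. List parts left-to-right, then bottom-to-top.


cube([20, 360, 920]);
translate([20, 0, 0]) cube([800, 360, 20]);
translate([20, 0, 240]) cube([800, 360, 20]);
translate([20, 0, 440]) cube([800, 360, 20]);
translate([20, 0, 900]) cube([800, 360, 20]);
translate([820, 0, 0]) cube([20, 360, 920]);


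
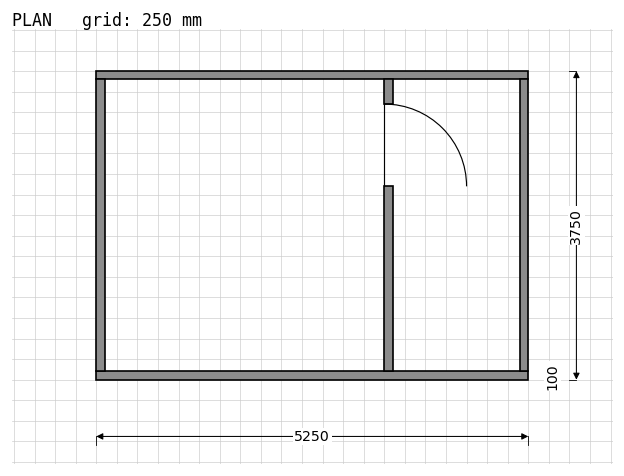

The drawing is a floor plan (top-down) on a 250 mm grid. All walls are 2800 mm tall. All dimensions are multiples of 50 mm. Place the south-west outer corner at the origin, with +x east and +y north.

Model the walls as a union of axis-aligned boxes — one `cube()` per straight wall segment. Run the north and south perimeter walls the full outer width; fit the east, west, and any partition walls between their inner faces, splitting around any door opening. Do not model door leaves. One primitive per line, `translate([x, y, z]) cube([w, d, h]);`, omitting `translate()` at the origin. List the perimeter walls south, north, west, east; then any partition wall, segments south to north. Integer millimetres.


cube([5250, 100, 2800]);
translate([0, 3650, 0]) cube([5250, 100, 2800]);
translate([0, 100, 0]) cube([100, 3550, 2800]);
translate([5150, 100, 0]) cube([100, 3550, 2800]);
translate([3500, 100, 0]) cube([100, 2250, 2800]);
translate([3500, 3350, 0]) cube([100, 300, 2800]);


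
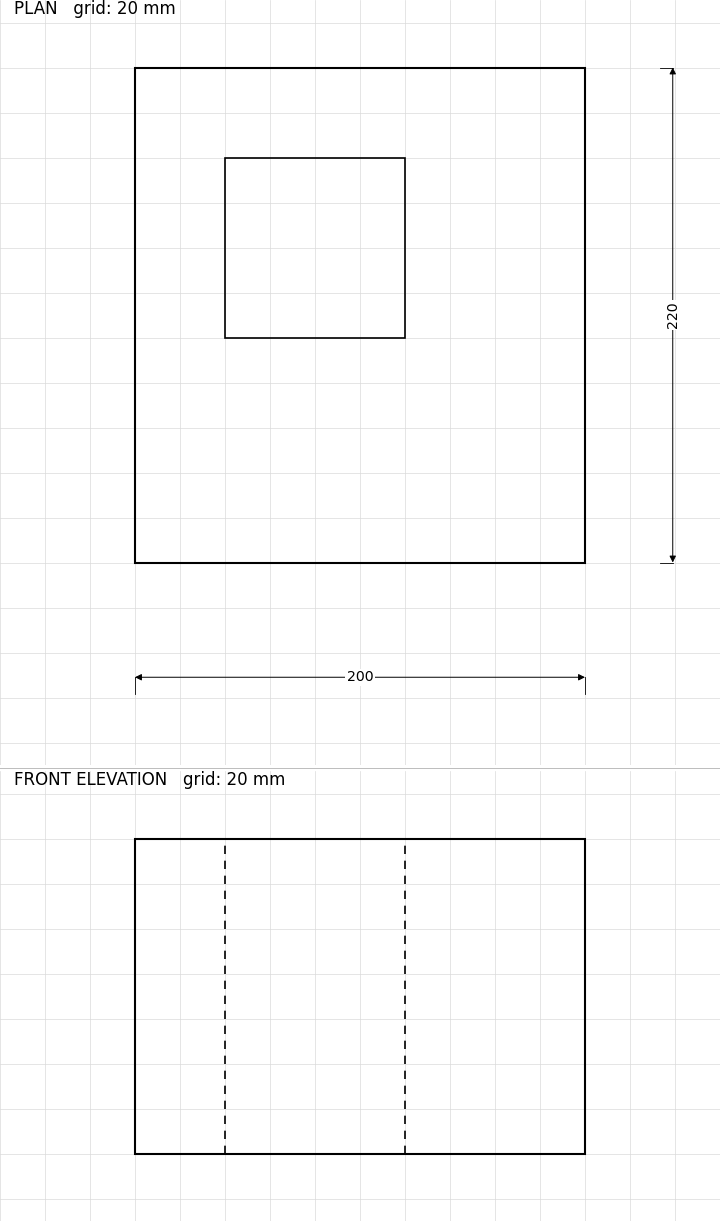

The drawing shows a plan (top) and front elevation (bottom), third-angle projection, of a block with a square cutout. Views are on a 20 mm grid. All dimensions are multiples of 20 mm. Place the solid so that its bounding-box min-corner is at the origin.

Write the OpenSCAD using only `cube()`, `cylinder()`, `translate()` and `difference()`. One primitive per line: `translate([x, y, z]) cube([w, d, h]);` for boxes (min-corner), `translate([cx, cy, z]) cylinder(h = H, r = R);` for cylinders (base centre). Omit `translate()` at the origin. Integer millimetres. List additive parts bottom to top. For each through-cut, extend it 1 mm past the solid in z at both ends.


difference() {
  cube([200, 220, 140]);
  translate([40, 100, -1]) cube([80, 80, 142]);
}
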